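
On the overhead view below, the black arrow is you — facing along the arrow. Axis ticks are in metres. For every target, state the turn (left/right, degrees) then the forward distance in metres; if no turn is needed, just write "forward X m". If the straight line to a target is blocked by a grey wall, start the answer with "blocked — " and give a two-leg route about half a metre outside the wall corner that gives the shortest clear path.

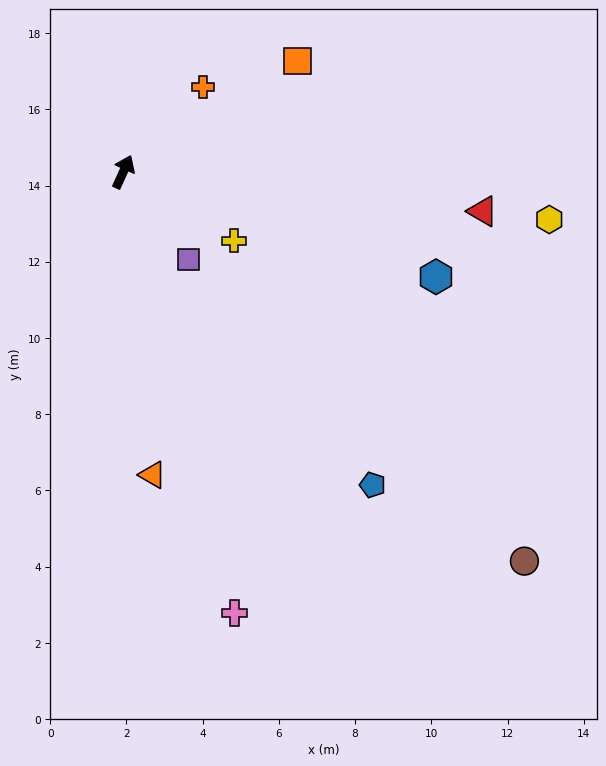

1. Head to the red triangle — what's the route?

turn right 72°, forward 9.5 m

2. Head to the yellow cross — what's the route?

turn right 98°, forward 3.4 m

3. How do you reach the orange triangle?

turn right 150°, forward 8.0 m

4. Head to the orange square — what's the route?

turn right 33°, forward 5.4 m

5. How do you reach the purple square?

turn right 119°, forward 2.9 m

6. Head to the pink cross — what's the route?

turn right 141°, forward 11.9 m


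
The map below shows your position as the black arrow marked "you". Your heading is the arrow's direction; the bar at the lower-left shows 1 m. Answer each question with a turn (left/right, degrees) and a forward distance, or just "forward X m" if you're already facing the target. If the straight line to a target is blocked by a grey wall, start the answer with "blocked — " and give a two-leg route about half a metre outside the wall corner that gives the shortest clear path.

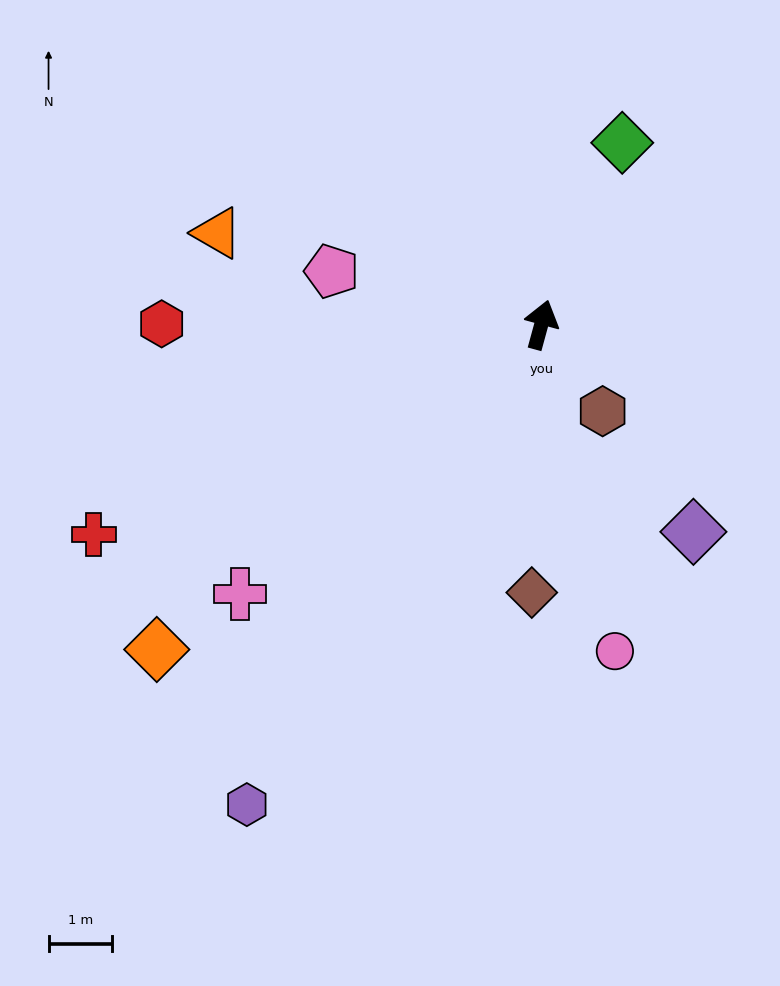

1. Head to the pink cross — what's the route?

turn left 147°, forward 6.4 m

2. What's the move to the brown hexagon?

turn right 129°, forward 1.7 m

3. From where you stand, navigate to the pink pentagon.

turn left 91°, forward 3.4 m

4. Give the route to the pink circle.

turn right 152°, forward 5.3 m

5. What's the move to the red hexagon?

turn left 105°, forward 6.0 m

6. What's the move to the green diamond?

turn right 9°, forward 3.1 m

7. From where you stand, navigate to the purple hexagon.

turn left 164°, forward 8.9 m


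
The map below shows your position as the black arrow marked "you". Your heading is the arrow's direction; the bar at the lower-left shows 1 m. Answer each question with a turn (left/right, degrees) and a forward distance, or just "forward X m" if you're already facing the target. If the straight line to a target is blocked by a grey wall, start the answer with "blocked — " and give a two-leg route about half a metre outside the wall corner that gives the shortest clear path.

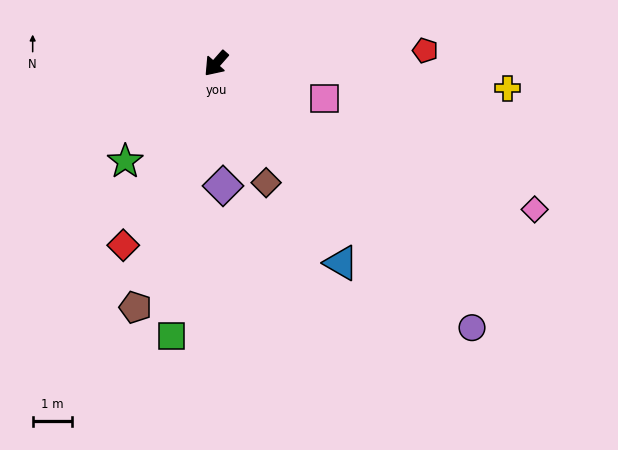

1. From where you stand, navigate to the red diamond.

turn left 14°, forward 5.2 m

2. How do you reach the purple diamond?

turn left 45°, forward 3.1 m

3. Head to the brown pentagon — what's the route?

turn left 23°, forward 6.6 m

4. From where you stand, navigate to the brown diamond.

turn left 64°, forward 3.3 m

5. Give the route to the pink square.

turn left 114°, forward 2.9 m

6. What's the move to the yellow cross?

turn left 127°, forward 7.5 m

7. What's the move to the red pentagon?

turn left 135°, forward 5.4 m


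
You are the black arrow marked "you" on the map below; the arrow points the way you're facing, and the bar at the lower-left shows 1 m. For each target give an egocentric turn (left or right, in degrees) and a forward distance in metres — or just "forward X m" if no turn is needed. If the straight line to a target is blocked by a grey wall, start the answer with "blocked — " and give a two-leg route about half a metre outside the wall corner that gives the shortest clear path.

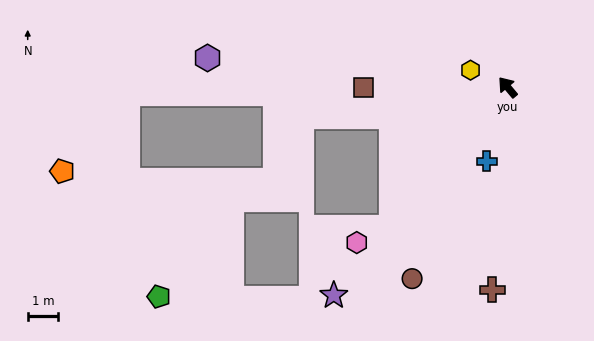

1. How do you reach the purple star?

turn left 100°, forward 8.8 m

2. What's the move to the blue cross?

turn left 124°, forward 2.5 m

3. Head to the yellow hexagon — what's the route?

turn left 25°, forward 1.3 m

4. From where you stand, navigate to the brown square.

turn left 50°, forward 4.7 m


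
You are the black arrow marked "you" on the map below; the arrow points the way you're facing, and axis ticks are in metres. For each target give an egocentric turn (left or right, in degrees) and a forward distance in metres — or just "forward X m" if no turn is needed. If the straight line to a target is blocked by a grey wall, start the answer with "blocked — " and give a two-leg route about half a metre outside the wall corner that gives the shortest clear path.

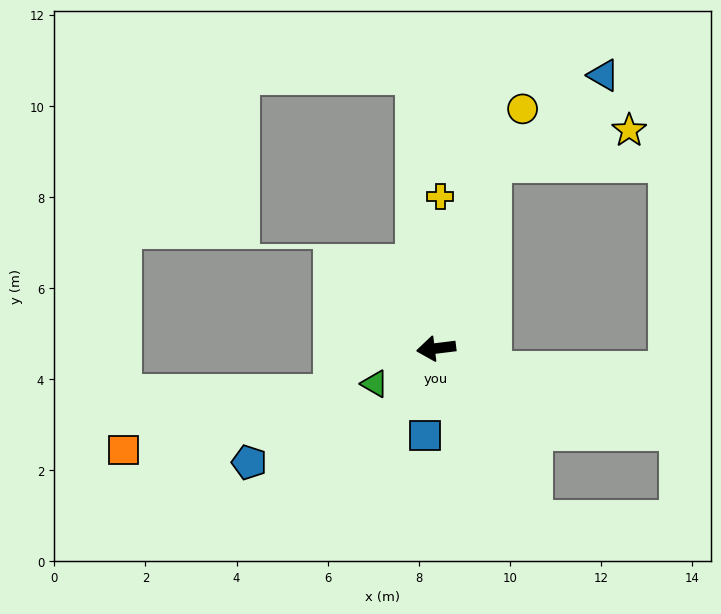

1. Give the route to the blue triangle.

blocked — turn right 114°, forward 4.2 m, then turn right 34°, forward 3.1 m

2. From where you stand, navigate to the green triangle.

turn left 23°, forward 1.6 m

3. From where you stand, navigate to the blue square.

turn left 76°, forward 1.9 m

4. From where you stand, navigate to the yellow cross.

turn right 99°, forward 3.3 m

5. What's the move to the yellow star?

blocked — turn right 114°, forward 4.2 m, then turn right 59°, forward 3.1 m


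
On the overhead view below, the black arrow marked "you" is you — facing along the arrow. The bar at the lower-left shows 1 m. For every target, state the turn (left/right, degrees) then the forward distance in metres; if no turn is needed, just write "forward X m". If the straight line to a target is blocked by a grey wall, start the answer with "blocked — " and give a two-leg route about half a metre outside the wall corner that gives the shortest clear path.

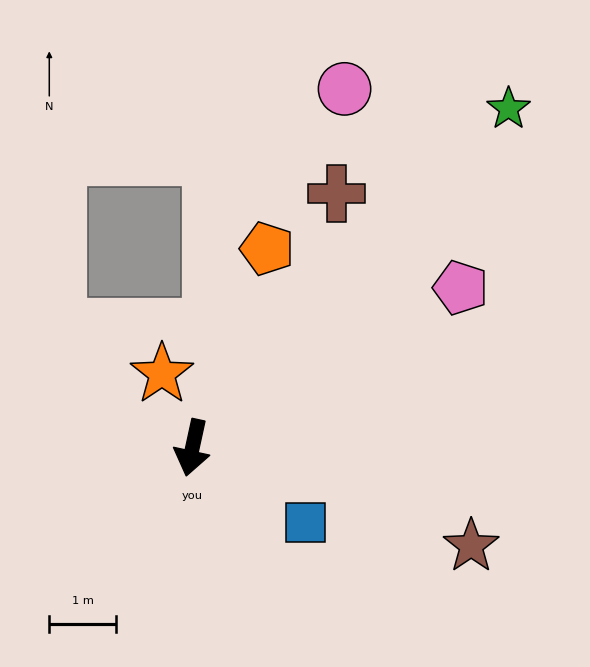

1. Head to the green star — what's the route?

turn left 149°, forward 6.9 m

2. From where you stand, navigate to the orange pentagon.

turn left 172°, forward 3.2 m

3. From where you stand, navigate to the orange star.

turn right 145°, forward 1.2 m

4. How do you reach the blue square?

turn left 69°, forward 2.0 m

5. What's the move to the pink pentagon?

turn left 133°, forward 4.7 m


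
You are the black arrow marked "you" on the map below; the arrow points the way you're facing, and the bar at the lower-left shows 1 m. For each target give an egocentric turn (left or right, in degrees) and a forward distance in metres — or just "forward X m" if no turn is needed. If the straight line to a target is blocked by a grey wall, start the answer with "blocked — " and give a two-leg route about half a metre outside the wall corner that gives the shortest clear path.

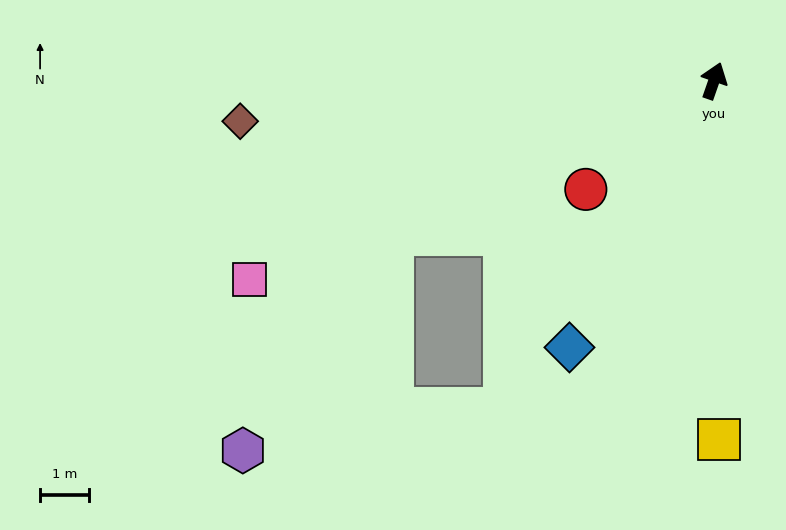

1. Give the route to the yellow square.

turn right 160°, forward 7.3 m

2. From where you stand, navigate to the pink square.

turn left 132°, forward 10.2 m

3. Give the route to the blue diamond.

turn left 171°, forward 6.1 m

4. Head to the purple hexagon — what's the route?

blocked — turn left 135°, forward 7.2 m, then turn left 29°, forward 5.3 m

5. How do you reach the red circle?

turn left 149°, forward 3.4 m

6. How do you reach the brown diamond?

turn left 114°, forward 9.6 m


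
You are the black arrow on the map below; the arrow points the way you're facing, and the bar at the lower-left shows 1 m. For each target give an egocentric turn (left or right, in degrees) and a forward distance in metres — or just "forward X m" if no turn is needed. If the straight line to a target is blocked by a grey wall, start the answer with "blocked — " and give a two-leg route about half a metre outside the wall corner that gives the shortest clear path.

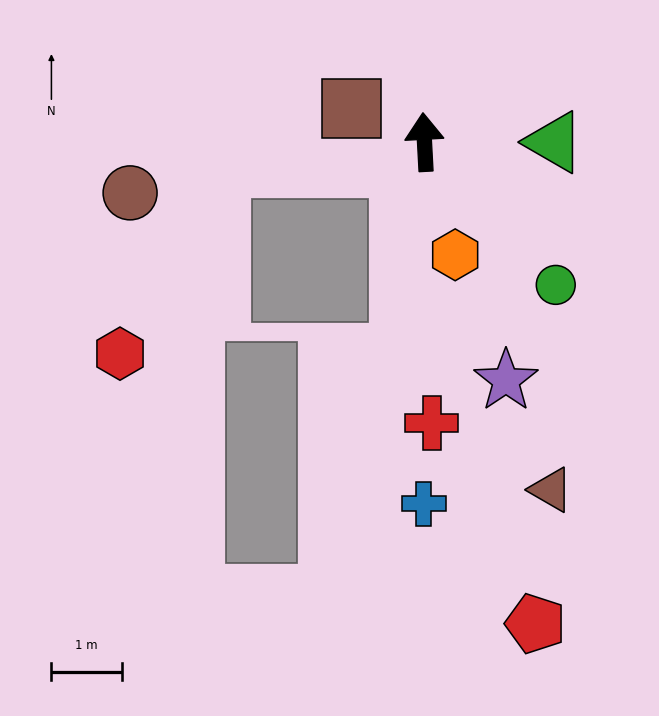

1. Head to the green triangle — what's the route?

turn right 93°, forward 1.8 m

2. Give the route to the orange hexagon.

turn right 168°, forward 1.7 m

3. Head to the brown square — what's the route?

turn left 62°, forward 1.1 m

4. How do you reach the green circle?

turn right 140°, forward 2.8 m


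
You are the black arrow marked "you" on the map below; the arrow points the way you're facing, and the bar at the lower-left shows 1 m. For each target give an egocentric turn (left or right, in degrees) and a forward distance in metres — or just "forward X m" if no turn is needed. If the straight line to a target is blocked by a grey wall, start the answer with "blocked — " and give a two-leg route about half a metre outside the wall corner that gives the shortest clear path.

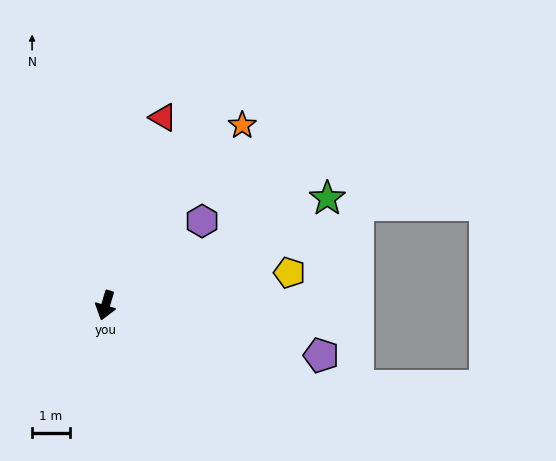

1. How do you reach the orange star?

turn left 159°, forward 6.0 m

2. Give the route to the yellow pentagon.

turn left 117°, forward 5.0 m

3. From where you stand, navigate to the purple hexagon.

turn left 148°, forward 3.4 m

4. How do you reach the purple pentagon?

turn left 93°, forward 5.9 m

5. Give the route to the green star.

turn left 132°, forward 6.6 m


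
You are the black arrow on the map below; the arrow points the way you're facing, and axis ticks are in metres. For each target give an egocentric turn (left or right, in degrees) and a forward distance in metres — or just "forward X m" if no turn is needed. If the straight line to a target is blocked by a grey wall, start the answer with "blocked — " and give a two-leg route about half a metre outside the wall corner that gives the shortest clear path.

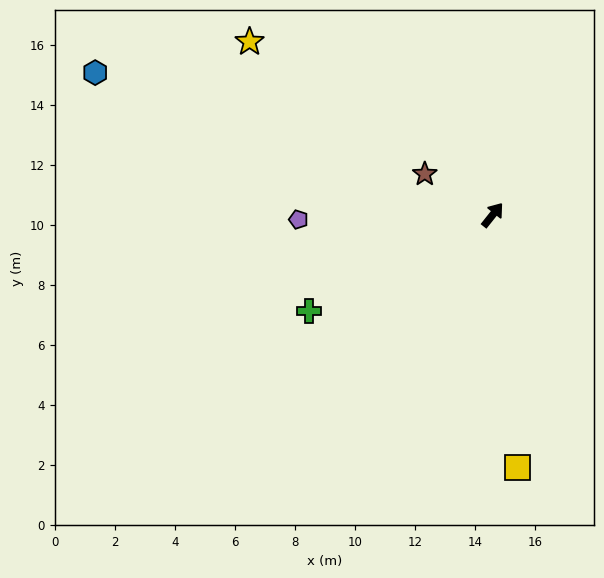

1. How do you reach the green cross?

turn left 156°, forward 6.9 m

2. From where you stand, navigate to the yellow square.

turn right 136°, forward 8.4 m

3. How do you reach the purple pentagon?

turn left 130°, forward 6.5 m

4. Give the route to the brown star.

turn left 97°, forward 2.6 m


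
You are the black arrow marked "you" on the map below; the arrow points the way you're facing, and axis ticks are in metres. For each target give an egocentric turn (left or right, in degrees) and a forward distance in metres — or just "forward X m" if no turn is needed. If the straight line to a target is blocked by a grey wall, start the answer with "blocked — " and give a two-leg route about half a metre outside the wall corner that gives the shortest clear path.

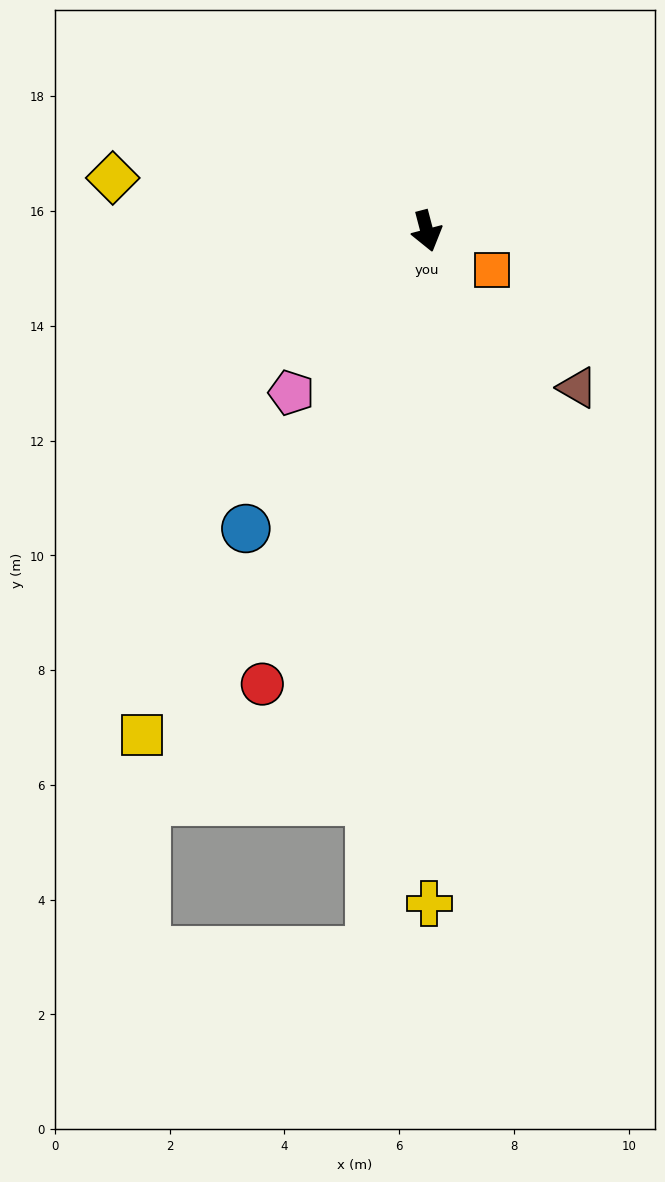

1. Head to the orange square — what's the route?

turn left 44°, forward 1.3 m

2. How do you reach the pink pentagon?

turn right 55°, forward 3.7 m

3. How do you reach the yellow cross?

turn right 15°, forward 11.7 m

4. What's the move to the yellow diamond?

turn right 114°, forward 5.6 m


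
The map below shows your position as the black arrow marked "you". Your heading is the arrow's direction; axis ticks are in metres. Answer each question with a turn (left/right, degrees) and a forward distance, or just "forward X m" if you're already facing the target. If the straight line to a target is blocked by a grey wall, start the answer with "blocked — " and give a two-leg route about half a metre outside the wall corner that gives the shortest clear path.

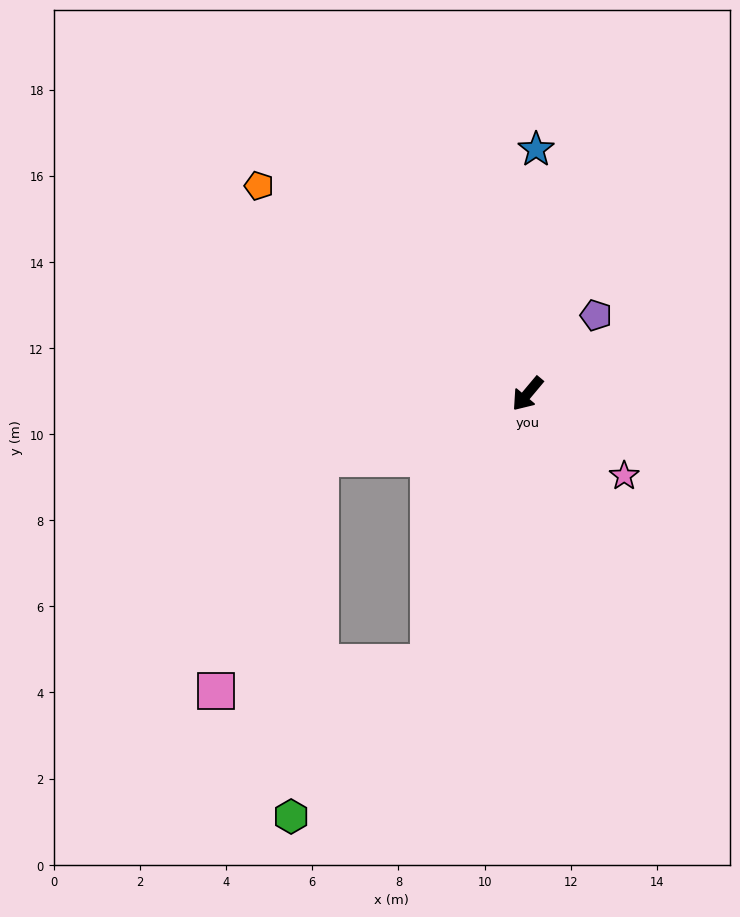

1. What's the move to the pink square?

blocked — turn right 33°, forward 5.0 m, then turn left 49°, forward 5.9 m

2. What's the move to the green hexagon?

blocked — turn left 20°, forward 6.7 m, then turn right 22°, forward 4.8 m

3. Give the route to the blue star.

turn right 142°, forward 5.7 m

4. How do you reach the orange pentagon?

turn right 88°, forward 7.9 m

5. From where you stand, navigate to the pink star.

turn left 90°, forward 2.9 m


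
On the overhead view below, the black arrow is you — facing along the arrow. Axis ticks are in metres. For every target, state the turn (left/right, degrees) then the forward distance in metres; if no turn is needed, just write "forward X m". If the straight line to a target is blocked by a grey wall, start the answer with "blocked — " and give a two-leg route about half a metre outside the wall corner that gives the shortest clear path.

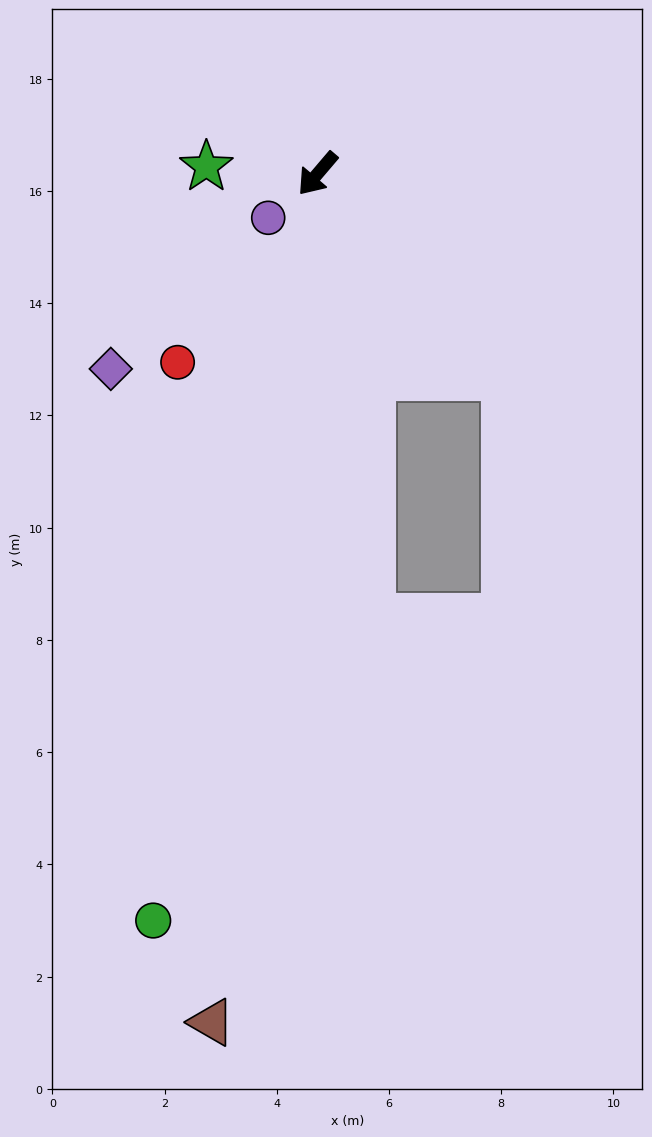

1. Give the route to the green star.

turn right 53°, forward 2.0 m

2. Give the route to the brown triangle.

turn left 33°, forward 15.2 m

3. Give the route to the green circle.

turn left 28°, forward 13.6 m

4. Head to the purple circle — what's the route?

turn right 8°, forward 1.2 m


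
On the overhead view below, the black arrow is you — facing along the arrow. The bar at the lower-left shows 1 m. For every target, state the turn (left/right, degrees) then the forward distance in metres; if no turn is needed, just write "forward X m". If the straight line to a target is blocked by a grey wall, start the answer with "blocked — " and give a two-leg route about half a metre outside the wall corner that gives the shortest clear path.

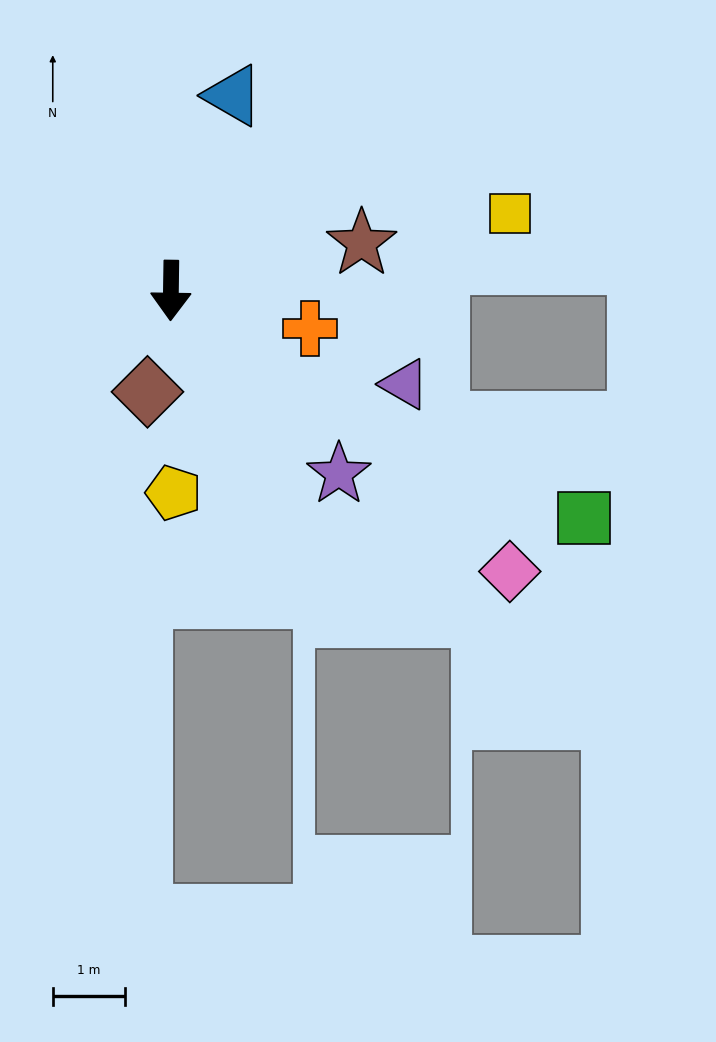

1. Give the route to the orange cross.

turn left 76°, forward 2.0 m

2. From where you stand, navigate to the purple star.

turn left 43°, forward 3.5 m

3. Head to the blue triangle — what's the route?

turn left 163°, forward 2.9 m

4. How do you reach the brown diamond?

turn right 12°, forward 1.4 m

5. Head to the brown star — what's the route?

turn left 105°, forward 2.7 m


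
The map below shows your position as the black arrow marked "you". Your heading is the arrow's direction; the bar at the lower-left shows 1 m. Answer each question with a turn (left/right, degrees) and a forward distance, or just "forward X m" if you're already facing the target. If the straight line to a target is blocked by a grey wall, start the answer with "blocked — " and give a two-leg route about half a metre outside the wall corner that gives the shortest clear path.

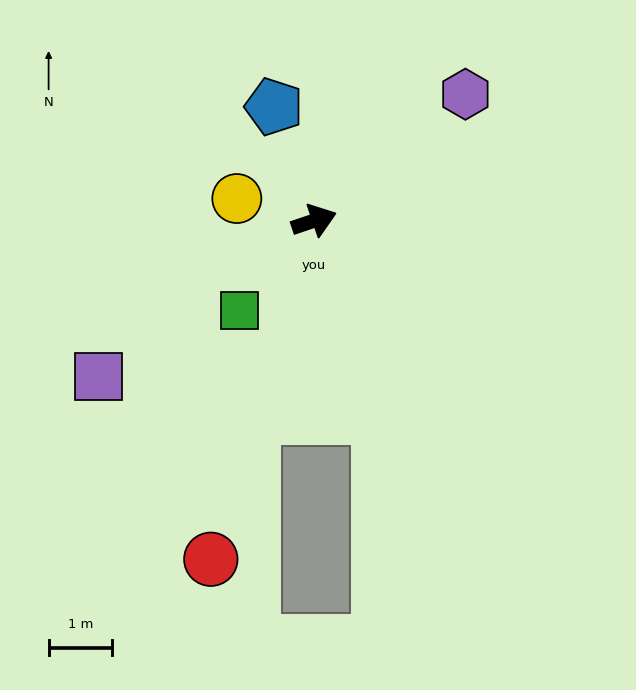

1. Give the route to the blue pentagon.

turn left 91°, forward 1.9 m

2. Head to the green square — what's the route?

turn right 148°, forward 1.8 m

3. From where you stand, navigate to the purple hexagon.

turn left 21°, forward 3.1 m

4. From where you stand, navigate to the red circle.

turn right 126°, forward 5.6 m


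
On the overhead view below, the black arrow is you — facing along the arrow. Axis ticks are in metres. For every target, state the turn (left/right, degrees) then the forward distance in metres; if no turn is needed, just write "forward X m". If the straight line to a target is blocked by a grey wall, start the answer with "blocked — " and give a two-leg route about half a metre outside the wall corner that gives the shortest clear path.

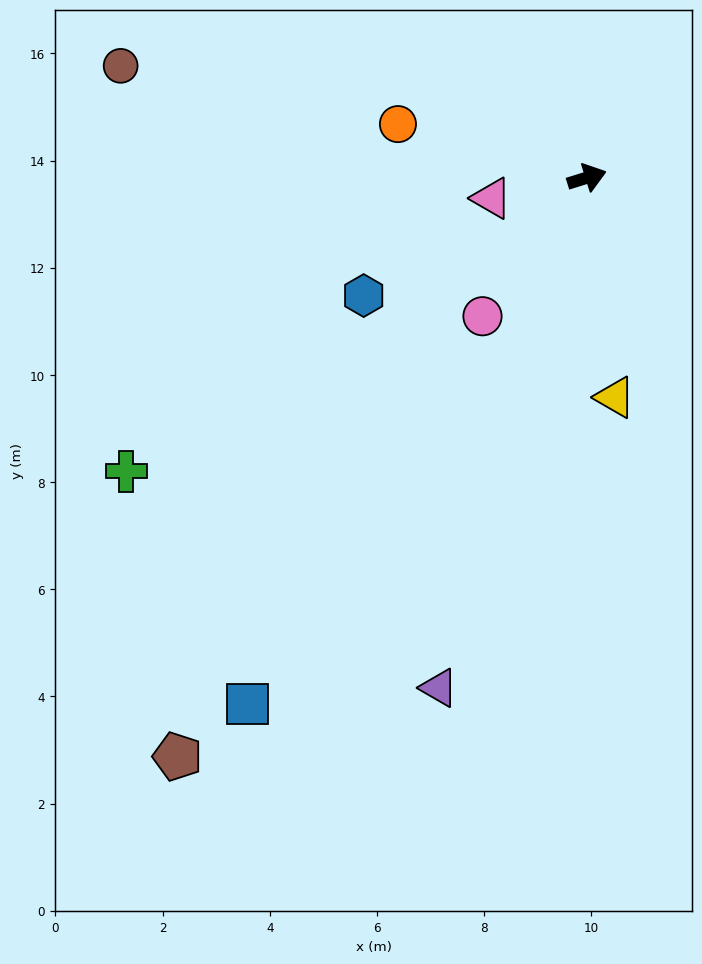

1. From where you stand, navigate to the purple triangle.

turn right 124°, forward 9.9 m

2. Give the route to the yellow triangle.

turn right 100°, forward 4.1 m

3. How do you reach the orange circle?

turn left 147°, forward 3.7 m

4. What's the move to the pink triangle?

turn left 175°, forward 1.8 m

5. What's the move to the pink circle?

turn right 144°, forward 3.2 m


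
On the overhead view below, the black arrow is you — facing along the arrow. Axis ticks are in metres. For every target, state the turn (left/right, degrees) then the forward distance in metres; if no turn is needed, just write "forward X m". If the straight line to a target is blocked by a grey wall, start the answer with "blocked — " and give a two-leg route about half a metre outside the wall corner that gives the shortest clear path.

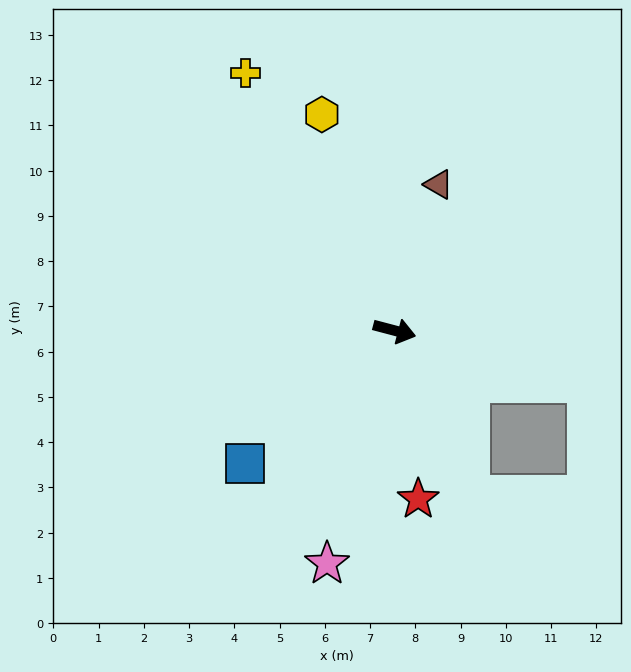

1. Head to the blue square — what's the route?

turn right 124°, forward 4.4 m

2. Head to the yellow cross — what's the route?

turn left 135°, forward 6.6 m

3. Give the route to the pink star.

turn right 91°, forward 5.4 m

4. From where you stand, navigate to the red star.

turn right 67°, forward 3.8 m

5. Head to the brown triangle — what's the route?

turn left 88°, forward 3.4 m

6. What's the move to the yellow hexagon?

turn left 123°, forward 5.0 m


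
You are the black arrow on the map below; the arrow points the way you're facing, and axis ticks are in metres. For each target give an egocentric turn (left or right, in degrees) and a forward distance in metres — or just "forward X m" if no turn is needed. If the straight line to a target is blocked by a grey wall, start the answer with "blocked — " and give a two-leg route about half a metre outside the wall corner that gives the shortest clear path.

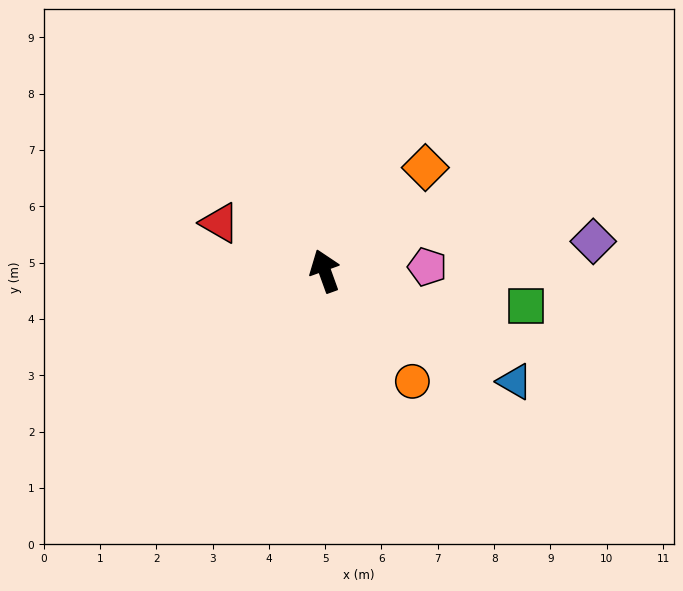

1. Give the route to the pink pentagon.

turn right 108°, forward 1.8 m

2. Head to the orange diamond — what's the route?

turn right 64°, forward 2.6 m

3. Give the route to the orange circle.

turn right 161°, forward 2.5 m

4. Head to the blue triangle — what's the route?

turn right 140°, forward 3.9 m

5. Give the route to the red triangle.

turn left 46°, forward 2.0 m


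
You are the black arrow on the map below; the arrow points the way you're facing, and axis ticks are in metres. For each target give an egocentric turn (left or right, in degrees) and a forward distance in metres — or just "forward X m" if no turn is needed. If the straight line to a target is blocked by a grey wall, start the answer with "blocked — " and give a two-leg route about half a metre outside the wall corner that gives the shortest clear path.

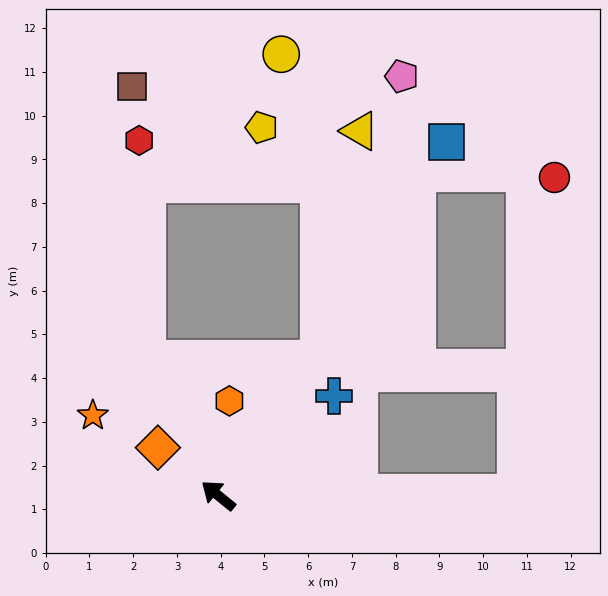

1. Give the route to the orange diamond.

forward 1.8 m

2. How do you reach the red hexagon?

blocked — turn right 23°, forward 3.5 m, then turn right 26°, forward 5.0 m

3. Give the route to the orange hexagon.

turn right 58°, forward 2.2 m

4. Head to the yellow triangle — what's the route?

blocked — turn right 87°, forward 3.9 m, then turn left 26°, forward 5.3 m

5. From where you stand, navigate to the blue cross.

turn right 100°, forward 3.5 m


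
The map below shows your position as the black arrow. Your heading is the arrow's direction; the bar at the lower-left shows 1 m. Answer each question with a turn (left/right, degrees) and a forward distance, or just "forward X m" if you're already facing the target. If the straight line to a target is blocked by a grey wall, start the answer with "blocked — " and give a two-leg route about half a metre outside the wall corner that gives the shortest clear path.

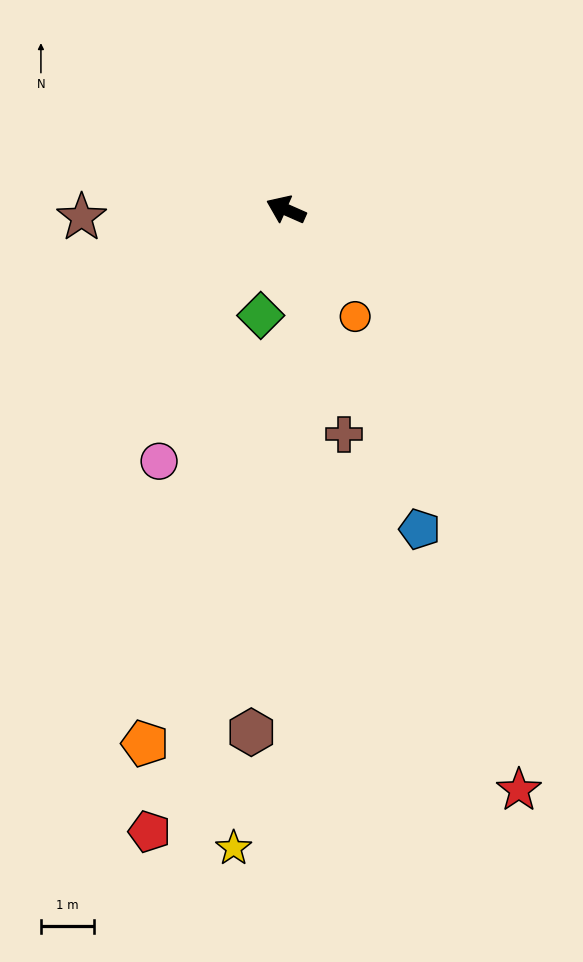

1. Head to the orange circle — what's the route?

turn left 147°, forward 2.4 m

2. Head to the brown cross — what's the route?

turn left 128°, forward 4.4 m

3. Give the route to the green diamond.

turn left 100°, forward 2.1 m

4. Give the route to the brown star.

turn left 26°, forward 3.9 m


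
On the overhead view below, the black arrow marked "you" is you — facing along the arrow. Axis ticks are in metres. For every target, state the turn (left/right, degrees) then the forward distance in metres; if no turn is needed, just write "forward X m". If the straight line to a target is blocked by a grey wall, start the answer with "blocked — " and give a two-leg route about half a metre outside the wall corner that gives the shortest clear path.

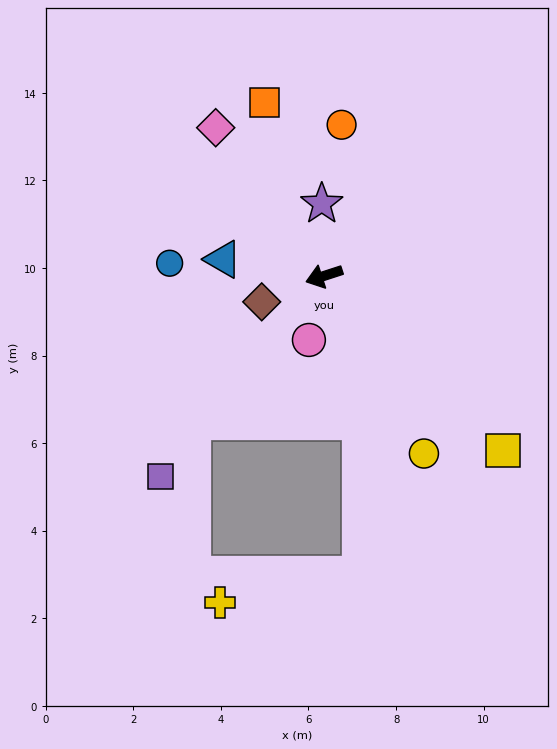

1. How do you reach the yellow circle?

turn left 101°, forward 4.7 m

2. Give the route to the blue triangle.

turn right 27°, forward 2.3 m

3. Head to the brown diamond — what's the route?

turn left 5°, forward 1.5 m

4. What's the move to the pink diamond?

turn right 72°, forward 4.2 m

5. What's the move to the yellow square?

turn left 118°, forward 5.7 m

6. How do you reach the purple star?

turn right 106°, forward 1.6 m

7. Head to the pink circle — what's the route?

turn left 59°, forward 1.5 m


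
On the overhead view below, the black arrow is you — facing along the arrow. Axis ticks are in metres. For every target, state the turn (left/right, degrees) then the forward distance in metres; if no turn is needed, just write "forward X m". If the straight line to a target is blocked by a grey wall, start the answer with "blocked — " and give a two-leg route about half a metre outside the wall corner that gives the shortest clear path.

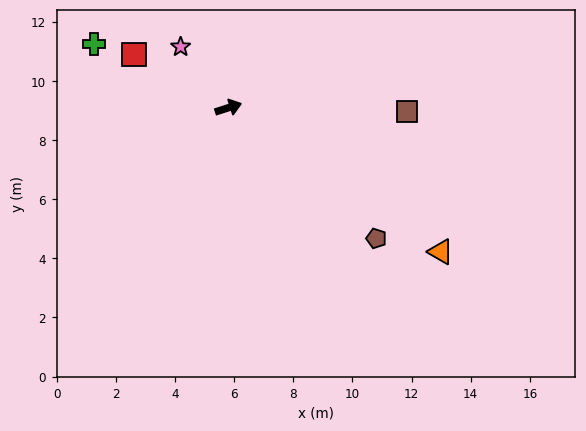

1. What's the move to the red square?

turn left 133°, forward 3.7 m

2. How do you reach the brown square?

turn right 19°, forward 6.0 m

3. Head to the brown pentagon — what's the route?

turn right 59°, forward 6.7 m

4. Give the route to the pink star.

turn left 110°, forward 2.6 m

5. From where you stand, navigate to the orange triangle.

turn right 52°, forward 8.7 m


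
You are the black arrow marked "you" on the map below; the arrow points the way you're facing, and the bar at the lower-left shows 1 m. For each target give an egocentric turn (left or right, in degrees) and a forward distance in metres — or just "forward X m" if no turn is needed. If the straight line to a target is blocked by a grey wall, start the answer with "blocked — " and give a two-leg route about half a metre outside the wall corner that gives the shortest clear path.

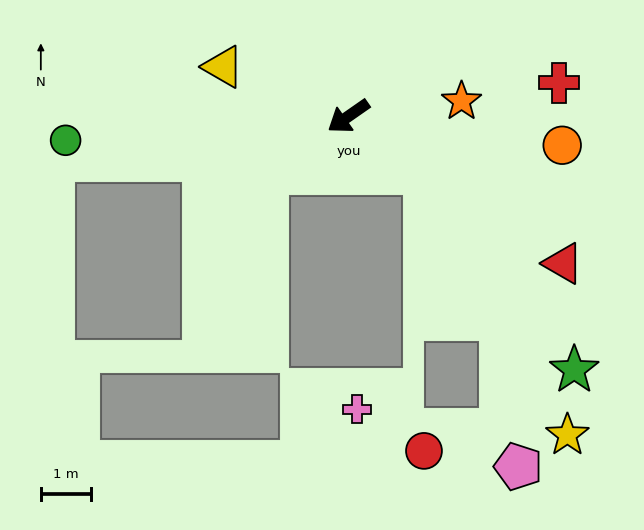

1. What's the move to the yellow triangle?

turn right 56°, forward 2.7 m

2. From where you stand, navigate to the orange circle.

turn left 137°, forward 4.3 m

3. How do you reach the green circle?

turn right 30°, forward 5.6 m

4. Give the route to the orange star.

turn left 153°, forward 2.3 m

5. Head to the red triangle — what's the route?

turn left 111°, forward 5.2 m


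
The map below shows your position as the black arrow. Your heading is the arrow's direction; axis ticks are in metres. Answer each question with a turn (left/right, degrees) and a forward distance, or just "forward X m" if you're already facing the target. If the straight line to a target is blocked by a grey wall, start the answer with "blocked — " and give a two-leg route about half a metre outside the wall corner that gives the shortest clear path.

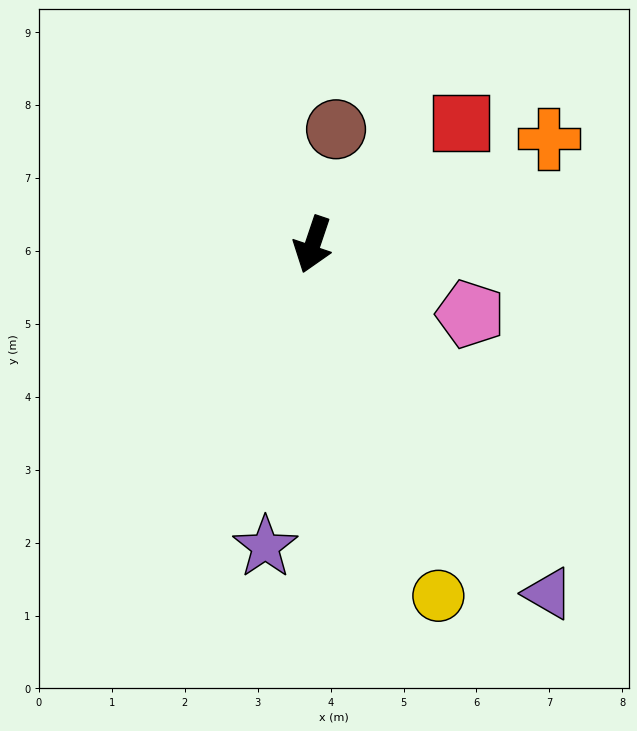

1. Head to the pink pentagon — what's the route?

turn left 85°, forward 2.4 m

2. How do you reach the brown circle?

turn right 173°, forward 1.6 m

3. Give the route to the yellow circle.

turn left 38°, forward 5.1 m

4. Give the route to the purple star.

turn left 10°, forward 4.2 m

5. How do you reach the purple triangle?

turn left 53°, forward 5.8 m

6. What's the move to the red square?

turn left 148°, forward 2.6 m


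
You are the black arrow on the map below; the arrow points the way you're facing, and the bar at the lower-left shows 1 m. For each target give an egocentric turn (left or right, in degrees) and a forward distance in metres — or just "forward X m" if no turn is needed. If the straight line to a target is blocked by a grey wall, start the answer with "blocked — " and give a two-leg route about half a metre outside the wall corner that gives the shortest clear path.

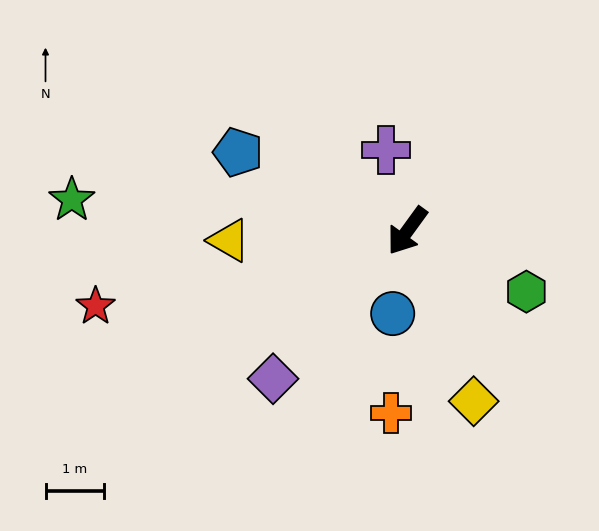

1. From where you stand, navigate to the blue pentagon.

turn right 79°, forward 3.2 m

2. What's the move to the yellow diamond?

turn left 57°, forward 3.1 m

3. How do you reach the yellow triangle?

turn right 51°, forward 3.1 m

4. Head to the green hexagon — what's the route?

turn left 99°, forward 2.3 m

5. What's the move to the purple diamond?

turn right 6°, forward 3.4 m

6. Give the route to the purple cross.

turn right 129°, forward 1.4 m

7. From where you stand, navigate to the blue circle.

turn left 26°, forward 1.4 m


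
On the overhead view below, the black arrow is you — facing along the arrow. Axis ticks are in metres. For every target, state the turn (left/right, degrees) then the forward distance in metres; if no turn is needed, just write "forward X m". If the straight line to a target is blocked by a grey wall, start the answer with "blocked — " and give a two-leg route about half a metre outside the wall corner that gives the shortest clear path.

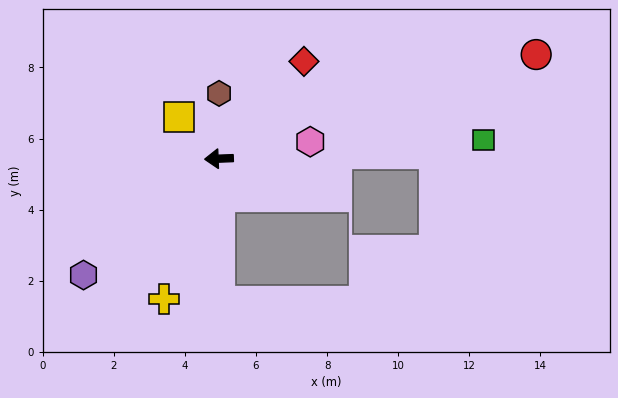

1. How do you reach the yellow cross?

turn left 66°, forward 4.2 m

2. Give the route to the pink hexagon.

turn right 172°, forward 2.6 m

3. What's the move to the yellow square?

turn right 49°, forward 1.6 m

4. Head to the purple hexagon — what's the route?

turn left 38°, forward 5.0 m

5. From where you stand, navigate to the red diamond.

turn right 133°, forward 3.6 m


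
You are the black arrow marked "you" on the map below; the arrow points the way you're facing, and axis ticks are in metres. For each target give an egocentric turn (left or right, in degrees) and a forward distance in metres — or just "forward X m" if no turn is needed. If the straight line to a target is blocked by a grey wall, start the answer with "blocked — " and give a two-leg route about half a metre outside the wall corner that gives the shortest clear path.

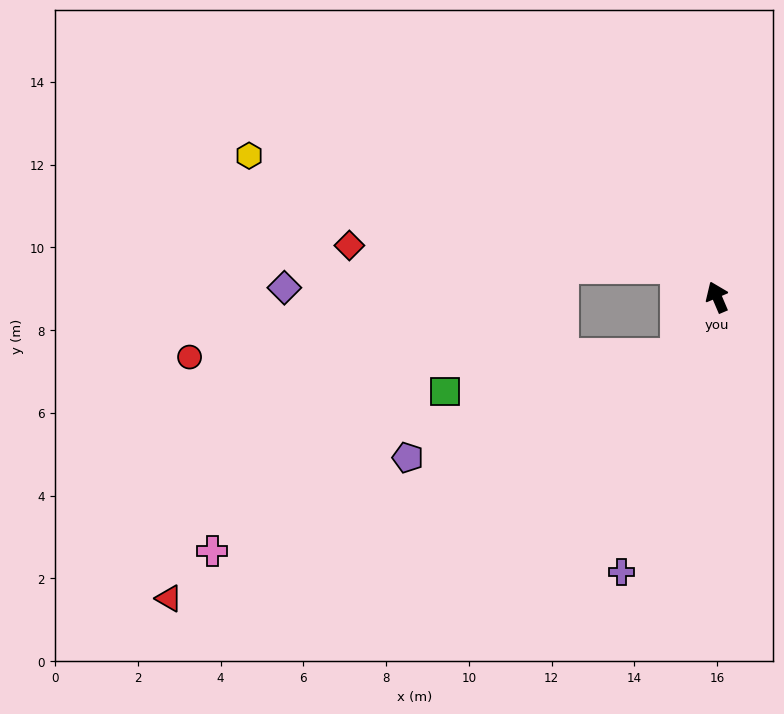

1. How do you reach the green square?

blocked — turn left 123°, forward 1.7 m, then turn right 47°, forward 5.7 m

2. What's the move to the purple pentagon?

blocked — turn left 123°, forward 1.7 m, then turn right 35°, forward 7.0 m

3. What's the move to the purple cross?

turn left 138°, forward 7.0 m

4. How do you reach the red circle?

blocked — turn left 123°, forward 1.7 m, then turn right 56°, forward 11.8 m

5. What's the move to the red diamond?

blocked — turn left 29°, forward 1.2 m, then turn left 34°, forward 7.9 m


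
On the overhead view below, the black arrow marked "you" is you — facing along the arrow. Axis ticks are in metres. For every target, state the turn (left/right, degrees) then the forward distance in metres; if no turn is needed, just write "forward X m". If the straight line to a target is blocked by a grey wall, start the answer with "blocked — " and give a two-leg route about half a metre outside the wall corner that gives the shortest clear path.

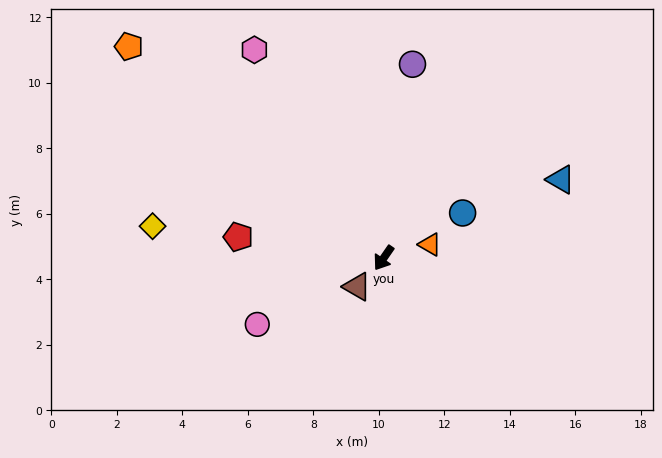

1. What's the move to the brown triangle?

turn right 8°, forward 1.2 m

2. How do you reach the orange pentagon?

turn right 95°, forward 10.1 m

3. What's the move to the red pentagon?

turn right 64°, forward 4.5 m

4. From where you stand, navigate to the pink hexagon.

turn right 114°, forward 7.5 m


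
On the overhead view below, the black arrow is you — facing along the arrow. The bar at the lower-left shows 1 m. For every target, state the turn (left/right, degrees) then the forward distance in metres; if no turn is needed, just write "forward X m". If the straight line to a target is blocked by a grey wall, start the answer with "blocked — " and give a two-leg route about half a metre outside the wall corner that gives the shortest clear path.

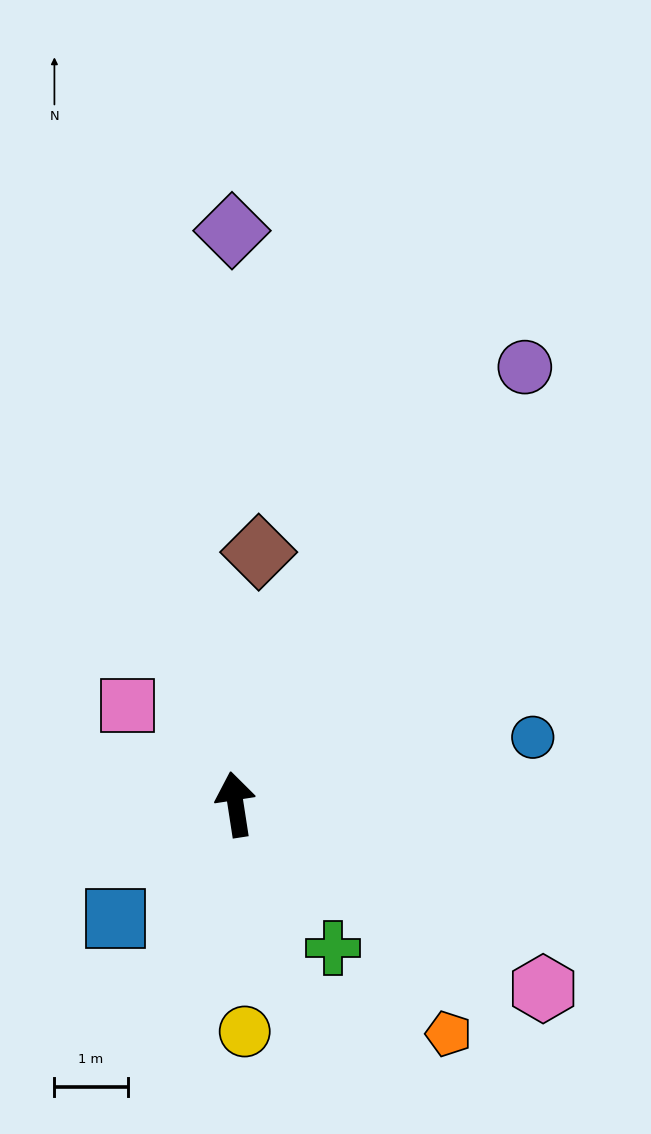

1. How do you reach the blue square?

turn left 125°, forward 2.3 m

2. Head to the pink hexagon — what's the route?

turn right 130°, forward 4.9 m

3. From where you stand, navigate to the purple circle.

turn right 42°, forward 7.2 m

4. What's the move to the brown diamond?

turn right 14°, forward 3.5 m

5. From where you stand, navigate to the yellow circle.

turn left 174°, forward 3.1 m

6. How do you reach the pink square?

turn left 39°, forward 2.0 m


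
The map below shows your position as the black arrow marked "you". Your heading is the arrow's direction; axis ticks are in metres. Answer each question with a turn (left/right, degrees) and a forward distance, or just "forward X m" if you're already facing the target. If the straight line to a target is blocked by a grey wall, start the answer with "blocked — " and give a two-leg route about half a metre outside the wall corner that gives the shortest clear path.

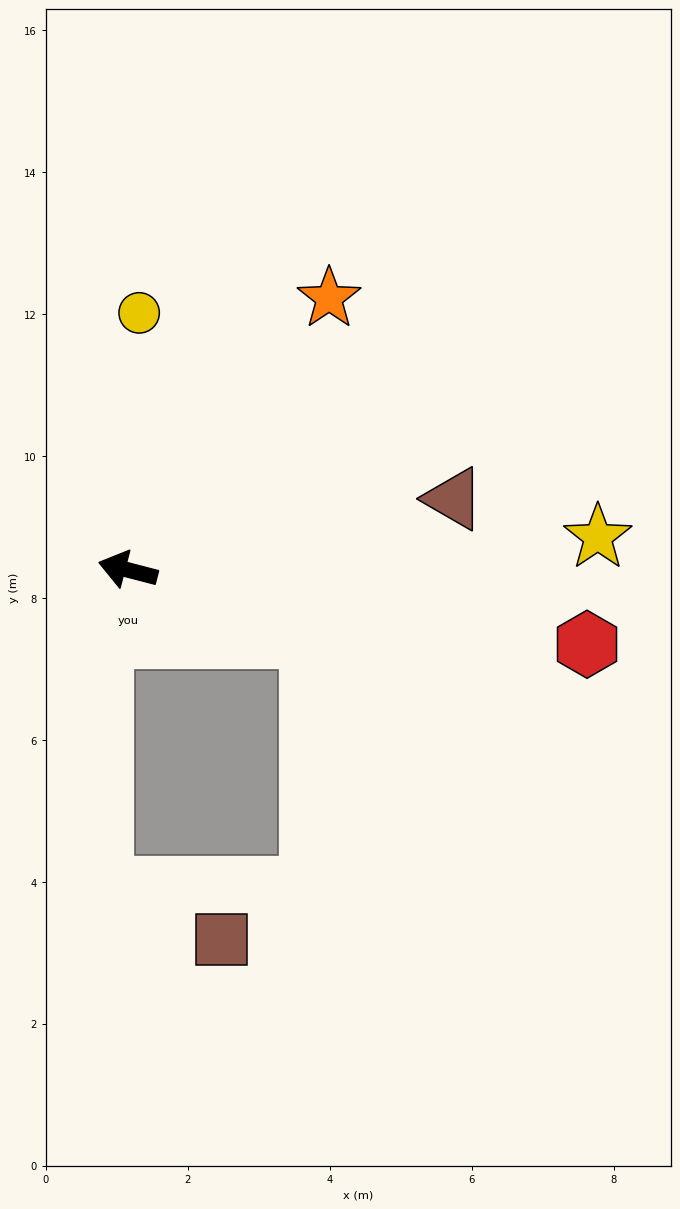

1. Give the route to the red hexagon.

turn right 175°, forward 6.6 m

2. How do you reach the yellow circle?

turn right 78°, forward 3.6 m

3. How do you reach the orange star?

turn right 112°, forward 4.8 m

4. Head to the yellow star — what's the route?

turn right 161°, forward 6.6 m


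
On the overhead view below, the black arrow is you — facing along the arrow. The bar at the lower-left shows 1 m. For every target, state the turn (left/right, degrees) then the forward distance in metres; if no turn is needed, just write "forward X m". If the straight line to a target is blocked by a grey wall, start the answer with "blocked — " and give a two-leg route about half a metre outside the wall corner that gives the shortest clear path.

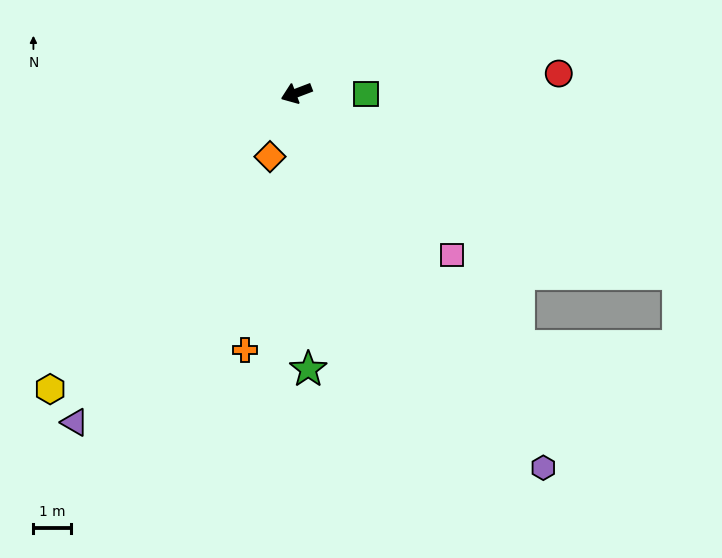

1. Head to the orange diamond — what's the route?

turn left 47°, forward 1.8 m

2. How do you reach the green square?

turn left 158°, forward 1.9 m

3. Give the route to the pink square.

turn left 113°, forward 6.0 m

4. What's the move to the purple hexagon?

turn left 103°, forward 12.0 m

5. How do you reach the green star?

turn left 72°, forward 7.4 m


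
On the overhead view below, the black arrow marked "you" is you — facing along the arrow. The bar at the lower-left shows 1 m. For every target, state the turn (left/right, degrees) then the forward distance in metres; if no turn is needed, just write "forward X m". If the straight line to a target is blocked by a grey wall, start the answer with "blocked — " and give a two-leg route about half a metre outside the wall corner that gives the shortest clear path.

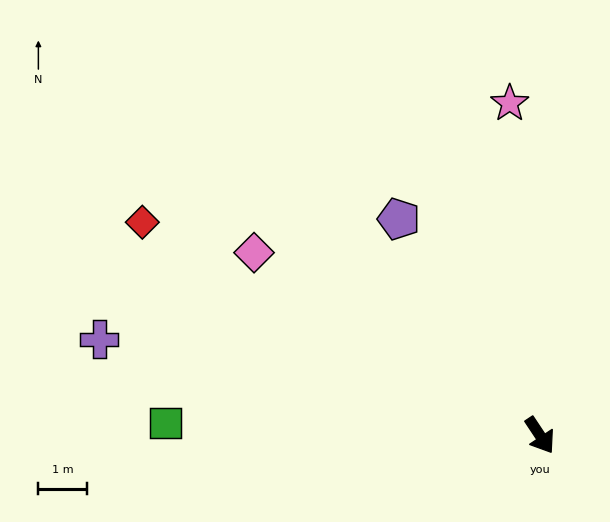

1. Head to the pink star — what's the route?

turn left 152°, forward 6.8 m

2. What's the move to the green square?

turn right 125°, forward 7.6 m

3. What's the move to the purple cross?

turn right 136°, forward 9.2 m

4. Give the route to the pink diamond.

turn right 156°, forward 6.9 m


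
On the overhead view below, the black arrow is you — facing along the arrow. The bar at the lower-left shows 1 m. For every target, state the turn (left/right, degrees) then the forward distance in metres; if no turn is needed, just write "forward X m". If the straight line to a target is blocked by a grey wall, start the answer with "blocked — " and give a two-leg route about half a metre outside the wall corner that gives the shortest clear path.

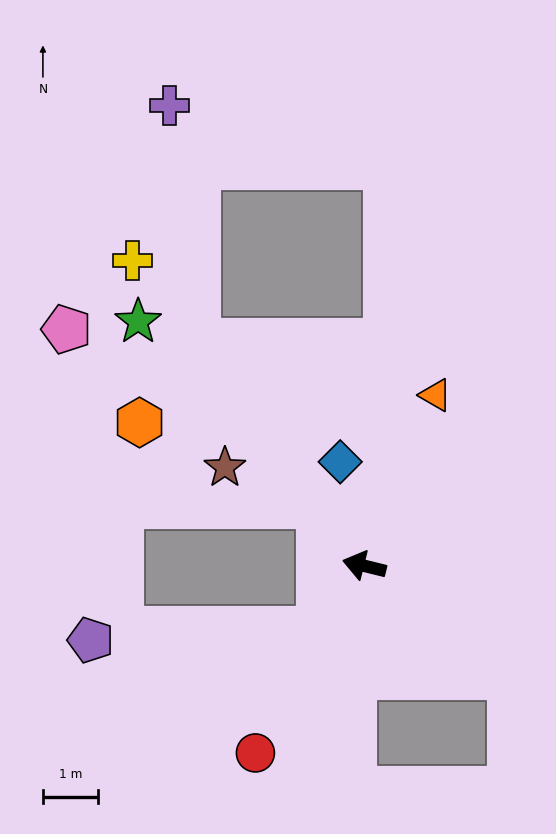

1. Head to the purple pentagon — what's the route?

blocked — turn left 70°, forward 1.4 m, then turn right 54°, forward 4.2 m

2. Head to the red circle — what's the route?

turn left 74°, forward 3.9 m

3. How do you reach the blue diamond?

turn right 63°, forward 1.9 m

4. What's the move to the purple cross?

blocked — turn right 39°, forward 5.0 m, then turn right 30°, forward 4.3 m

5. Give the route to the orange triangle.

turn right 99°, forward 3.3 m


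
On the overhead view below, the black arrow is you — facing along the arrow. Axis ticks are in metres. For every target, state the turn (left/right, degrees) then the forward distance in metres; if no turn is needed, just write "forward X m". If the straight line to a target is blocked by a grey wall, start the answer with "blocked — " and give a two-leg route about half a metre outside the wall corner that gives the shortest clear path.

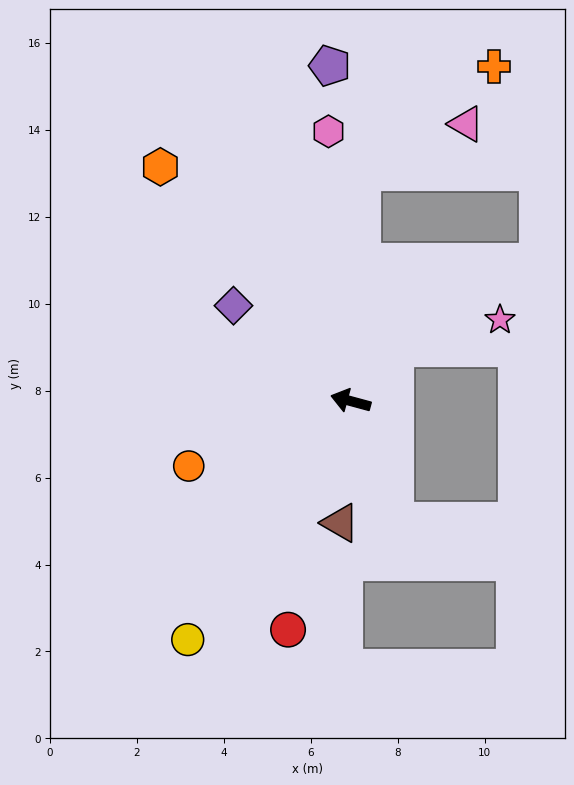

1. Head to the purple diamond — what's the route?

turn right 24°, forward 3.5 m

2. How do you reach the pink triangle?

blocked — turn right 78°, forward 5.3 m, then turn right 62°, forward 2.6 m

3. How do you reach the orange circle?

turn left 37°, forward 4.0 m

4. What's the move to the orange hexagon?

turn right 36°, forward 6.9 m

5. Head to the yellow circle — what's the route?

turn left 71°, forward 6.6 m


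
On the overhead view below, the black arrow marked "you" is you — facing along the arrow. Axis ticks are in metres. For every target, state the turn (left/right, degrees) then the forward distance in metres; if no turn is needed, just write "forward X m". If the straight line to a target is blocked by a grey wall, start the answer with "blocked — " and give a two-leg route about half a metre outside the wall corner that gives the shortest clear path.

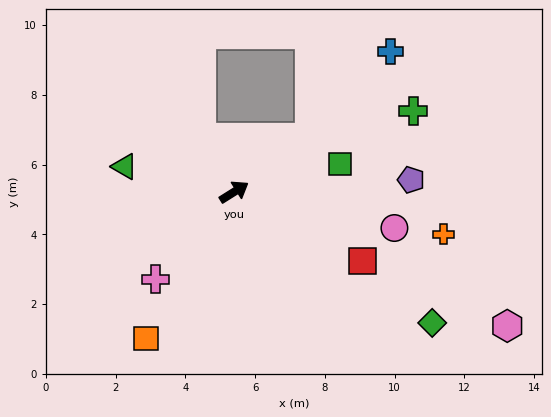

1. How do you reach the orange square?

turn right 153°, forward 4.9 m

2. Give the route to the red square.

turn right 60°, forward 4.2 m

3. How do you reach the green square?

turn right 17°, forward 3.1 m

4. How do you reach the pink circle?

turn right 45°, forward 4.7 m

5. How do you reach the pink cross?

turn right 164°, forward 3.4 m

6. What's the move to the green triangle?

turn left 135°, forward 3.2 m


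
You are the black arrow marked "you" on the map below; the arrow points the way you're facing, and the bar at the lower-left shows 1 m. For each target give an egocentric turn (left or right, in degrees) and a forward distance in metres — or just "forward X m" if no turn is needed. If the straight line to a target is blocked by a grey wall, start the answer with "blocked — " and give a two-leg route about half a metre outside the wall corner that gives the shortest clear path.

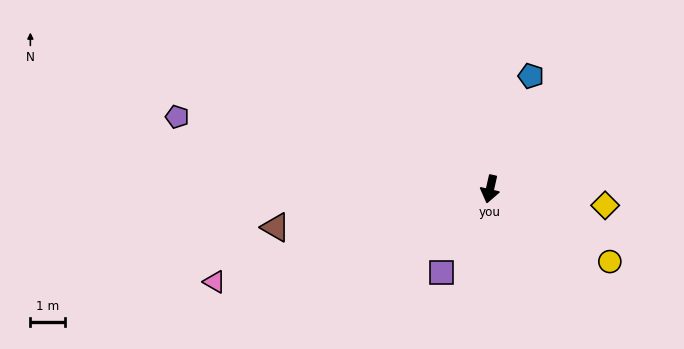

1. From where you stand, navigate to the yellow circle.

turn left 72°, forward 4.1 m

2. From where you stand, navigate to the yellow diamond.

turn left 95°, forward 3.4 m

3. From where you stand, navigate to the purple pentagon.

turn right 90°, forward 9.3 m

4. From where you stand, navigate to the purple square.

turn right 17°, forward 2.8 m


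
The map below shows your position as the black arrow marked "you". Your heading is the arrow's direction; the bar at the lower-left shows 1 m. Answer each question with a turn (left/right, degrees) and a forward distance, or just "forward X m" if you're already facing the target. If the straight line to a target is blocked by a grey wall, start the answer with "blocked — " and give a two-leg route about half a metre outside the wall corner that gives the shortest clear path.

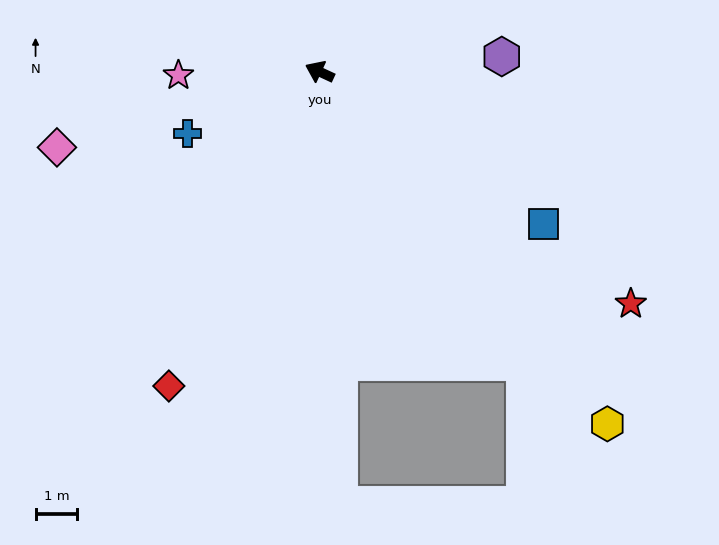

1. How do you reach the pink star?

turn left 26°, forward 3.4 m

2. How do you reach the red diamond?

turn left 89°, forward 8.4 m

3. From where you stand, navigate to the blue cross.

turn left 50°, forward 3.5 m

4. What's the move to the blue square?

turn left 171°, forward 6.5 m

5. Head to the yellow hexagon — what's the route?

turn left 154°, forward 10.9 m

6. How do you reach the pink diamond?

turn left 41°, forward 6.6 m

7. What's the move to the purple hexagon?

turn right 150°, forward 4.4 m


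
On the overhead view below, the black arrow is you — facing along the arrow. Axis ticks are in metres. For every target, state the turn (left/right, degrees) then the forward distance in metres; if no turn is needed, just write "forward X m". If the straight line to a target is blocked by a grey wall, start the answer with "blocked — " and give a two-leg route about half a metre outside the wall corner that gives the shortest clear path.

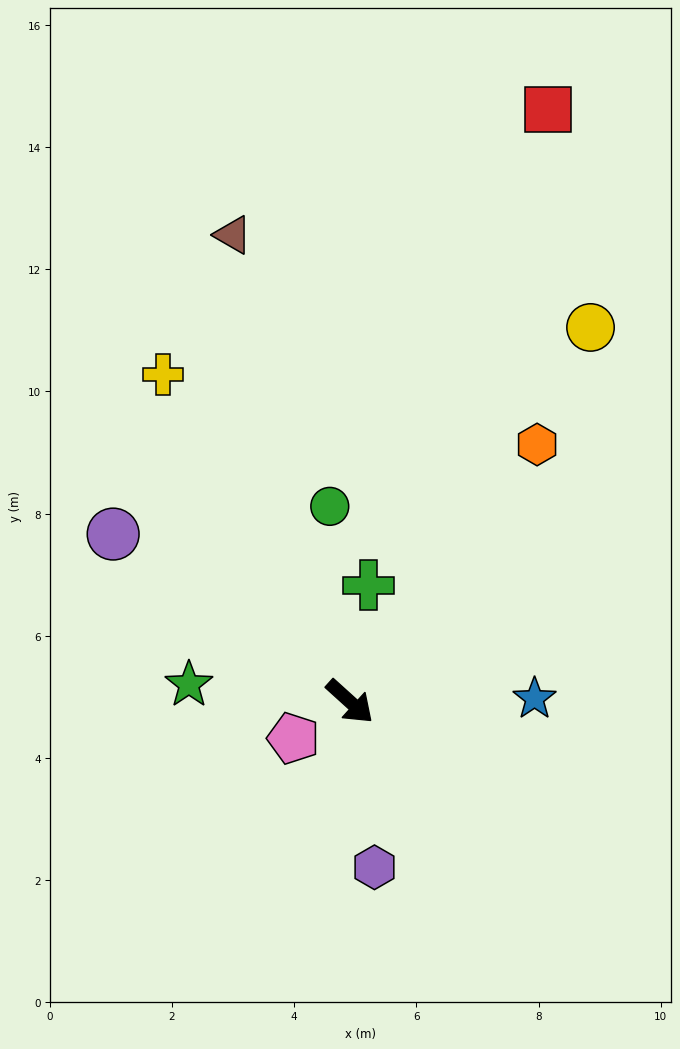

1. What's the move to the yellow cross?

turn left 162°, forward 6.2 m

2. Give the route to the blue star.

turn left 43°, forward 3.0 m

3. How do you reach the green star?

turn right 144°, forward 2.6 m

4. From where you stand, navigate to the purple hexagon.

turn right 39°, forward 2.7 m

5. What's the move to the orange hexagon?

turn left 96°, forward 5.2 m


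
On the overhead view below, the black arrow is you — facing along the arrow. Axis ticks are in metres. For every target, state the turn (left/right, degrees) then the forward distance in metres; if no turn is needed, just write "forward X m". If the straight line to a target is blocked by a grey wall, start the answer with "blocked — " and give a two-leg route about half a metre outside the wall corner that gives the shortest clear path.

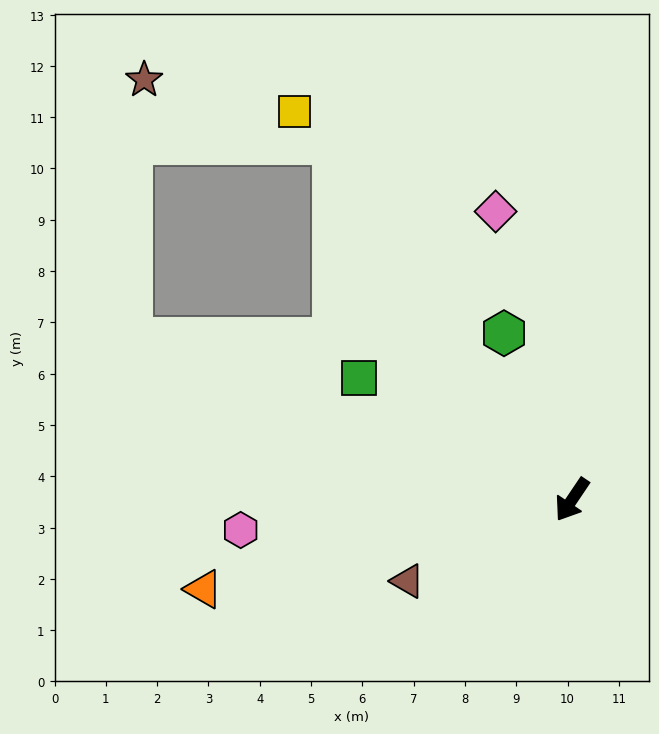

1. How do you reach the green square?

turn right 86°, forward 4.8 m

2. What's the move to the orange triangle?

turn right 42°, forward 7.4 m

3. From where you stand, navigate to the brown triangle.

turn right 30°, forward 3.6 m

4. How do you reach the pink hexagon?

turn right 51°, forward 6.5 m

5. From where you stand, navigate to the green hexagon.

turn right 124°, forward 3.5 m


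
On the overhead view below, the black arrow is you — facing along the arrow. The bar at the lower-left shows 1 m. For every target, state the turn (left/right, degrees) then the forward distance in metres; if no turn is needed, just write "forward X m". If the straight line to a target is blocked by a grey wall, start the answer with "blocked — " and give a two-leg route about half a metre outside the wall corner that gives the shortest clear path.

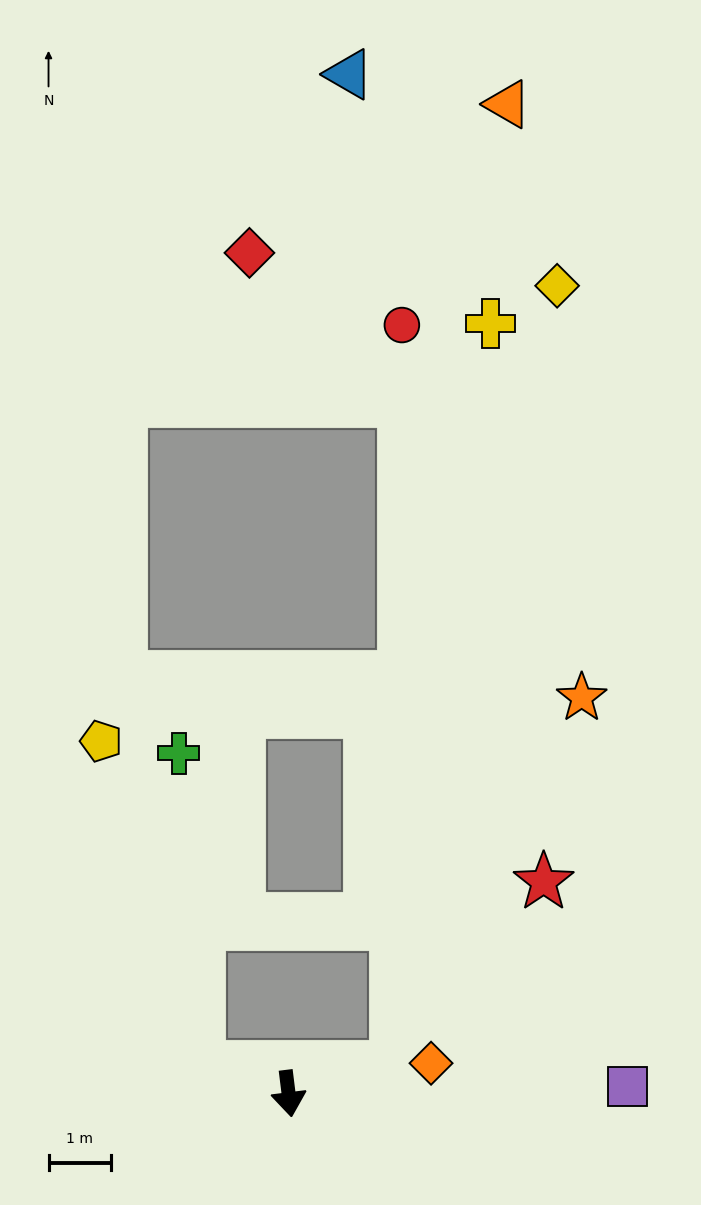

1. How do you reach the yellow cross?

blocked — turn left 97°, forward 1.8 m, then turn left 69°, forward 12.0 m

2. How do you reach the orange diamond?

turn left 95°, forward 2.3 m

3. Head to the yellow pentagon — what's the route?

blocked — turn right 114°, forward 1.5 m, then turn right 56°, forward 5.5 m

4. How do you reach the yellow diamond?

blocked — turn left 97°, forward 1.8 m, then turn left 64°, forward 12.8 m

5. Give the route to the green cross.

blocked — turn right 114°, forward 1.5 m, then turn right 69°, forward 5.1 m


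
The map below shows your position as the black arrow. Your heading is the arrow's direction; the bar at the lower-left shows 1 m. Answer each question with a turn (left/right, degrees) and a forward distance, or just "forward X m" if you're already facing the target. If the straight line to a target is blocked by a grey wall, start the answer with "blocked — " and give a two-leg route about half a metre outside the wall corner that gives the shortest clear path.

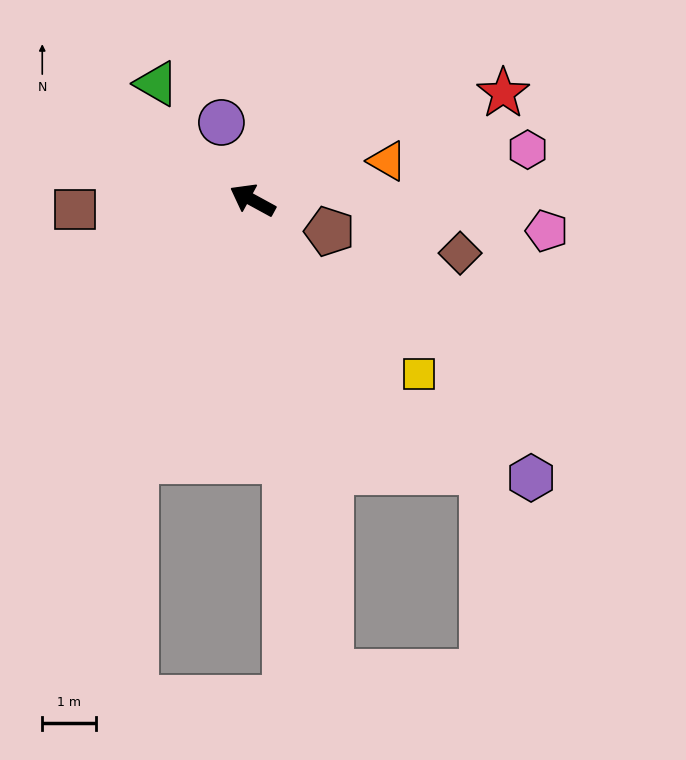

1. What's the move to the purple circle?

turn right 40°, forward 1.6 m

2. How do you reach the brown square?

turn left 32°, forward 3.3 m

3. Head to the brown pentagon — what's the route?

turn right 173°, forward 1.5 m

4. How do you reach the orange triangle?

turn right 135°, forward 2.6 m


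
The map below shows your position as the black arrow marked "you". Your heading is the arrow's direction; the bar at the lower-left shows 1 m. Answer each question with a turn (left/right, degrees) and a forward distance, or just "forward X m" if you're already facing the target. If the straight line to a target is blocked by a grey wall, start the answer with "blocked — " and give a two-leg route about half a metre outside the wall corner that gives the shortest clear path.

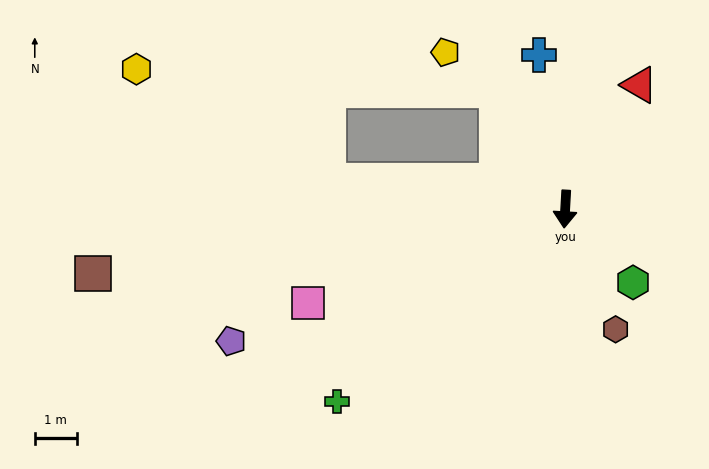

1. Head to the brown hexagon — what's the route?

turn left 26°, forward 3.1 m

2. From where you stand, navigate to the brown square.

turn right 79°, forward 11.3 m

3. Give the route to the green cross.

turn right 47°, forward 7.1 m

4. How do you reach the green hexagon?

turn left 46°, forward 2.4 m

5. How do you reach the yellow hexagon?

blocked — turn right 94°, forward 5.7 m, then turn right 23°, forward 5.3 m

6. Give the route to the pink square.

turn right 67°, forward 6.5 m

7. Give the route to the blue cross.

turn right 167°, forward 3.7 m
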